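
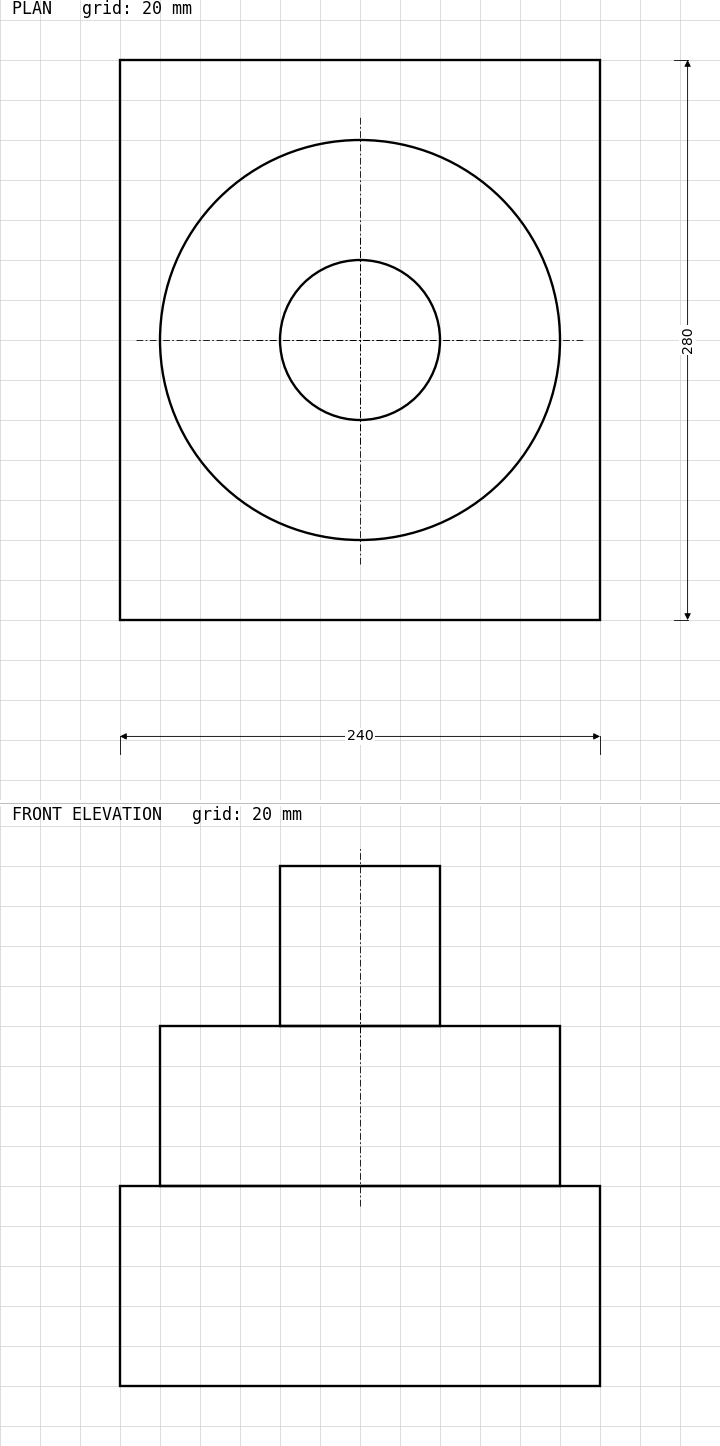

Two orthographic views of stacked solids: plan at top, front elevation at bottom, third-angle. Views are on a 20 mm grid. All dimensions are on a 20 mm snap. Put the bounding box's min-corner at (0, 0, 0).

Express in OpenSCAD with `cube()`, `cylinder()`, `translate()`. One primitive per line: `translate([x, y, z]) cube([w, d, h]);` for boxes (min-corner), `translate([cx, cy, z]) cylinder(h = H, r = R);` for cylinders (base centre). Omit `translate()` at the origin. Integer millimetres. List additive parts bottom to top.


cube([240, 280, 100]);
translate([120, 140, 100]) cylinder(h = 80, r = 100);
translate([120, 140, 180]) cylinder(h = 80, r = 40);


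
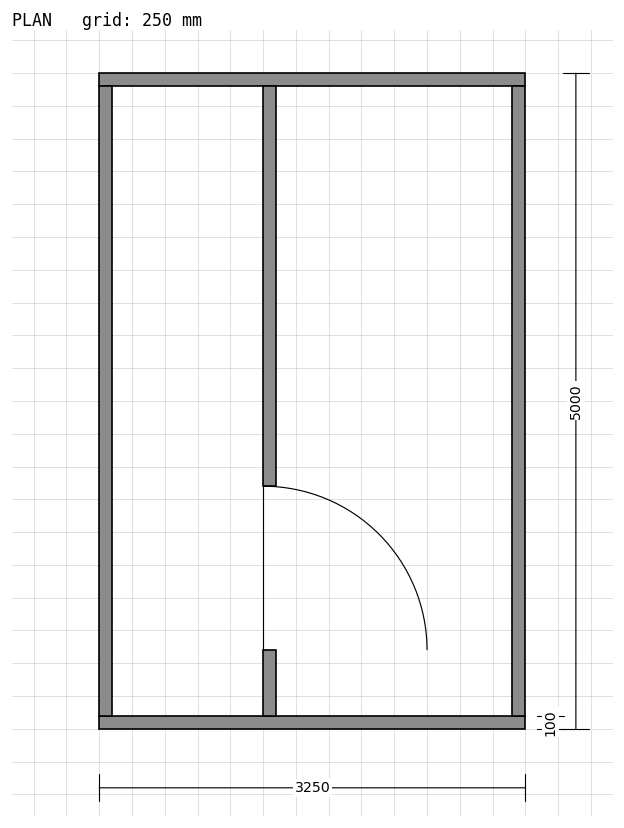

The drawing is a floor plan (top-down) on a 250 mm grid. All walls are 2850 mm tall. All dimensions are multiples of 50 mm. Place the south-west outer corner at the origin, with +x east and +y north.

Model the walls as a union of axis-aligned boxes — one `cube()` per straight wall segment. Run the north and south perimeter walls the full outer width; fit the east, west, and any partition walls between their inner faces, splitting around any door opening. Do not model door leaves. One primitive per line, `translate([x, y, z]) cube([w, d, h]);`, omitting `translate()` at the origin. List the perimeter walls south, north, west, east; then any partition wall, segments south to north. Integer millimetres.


cube([3250, 100, 2850]);
translate([0, 4900, 0]) cube([3250, 100, 2850]);
translate([0, 100, 0]) cube([100, 4800, 2850]);
translate([3150, 100, 0]) cube([100, 4800, 2850]);
translate([1250, 100, 0]) cube([100, 500, 2850]);
translate([1250, 1850, 0]) cube([100, 3050, 2850]);


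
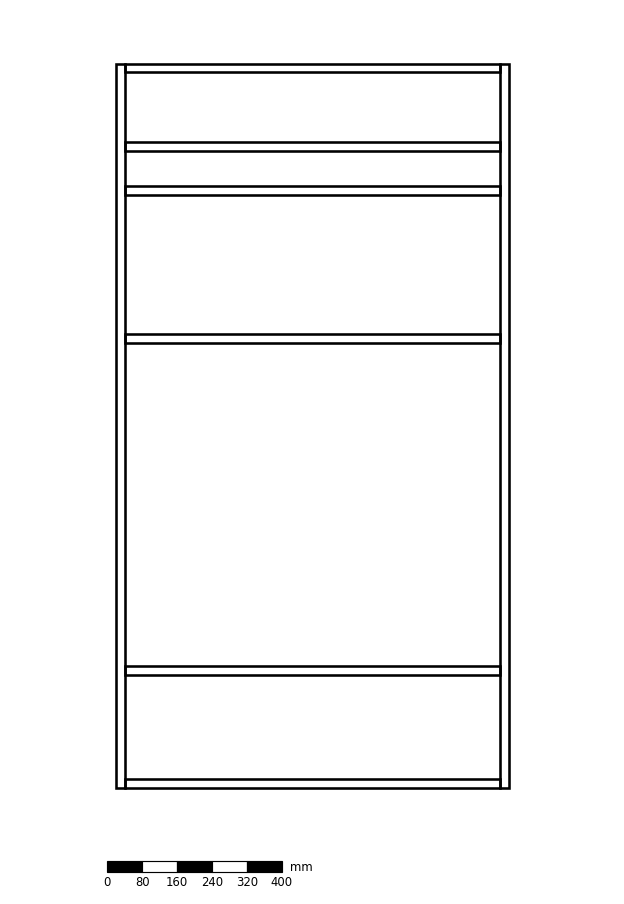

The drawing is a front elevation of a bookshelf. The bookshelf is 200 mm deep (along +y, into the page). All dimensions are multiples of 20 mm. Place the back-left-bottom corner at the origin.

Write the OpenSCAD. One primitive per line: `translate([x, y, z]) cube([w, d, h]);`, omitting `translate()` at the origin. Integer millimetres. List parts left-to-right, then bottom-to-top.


cube([20, 200, 1660]);
translate([20, 0, 0]) cube([860, 200, 20]);
translate([20, 0, 260]) cube([860, 200, 20]);
translate([20, 0, 1020]) cube([860, 200, 20]);
translate([20, 0, 1360]) cube([860, 200, 20]);
translate([20, 0, 1460]) cube([860, 200, 20]);
translate([20, 0, 1640]) cube([860, 200, 20]);
translate([880, 0, 0]) cube([20, 200, 1660]);


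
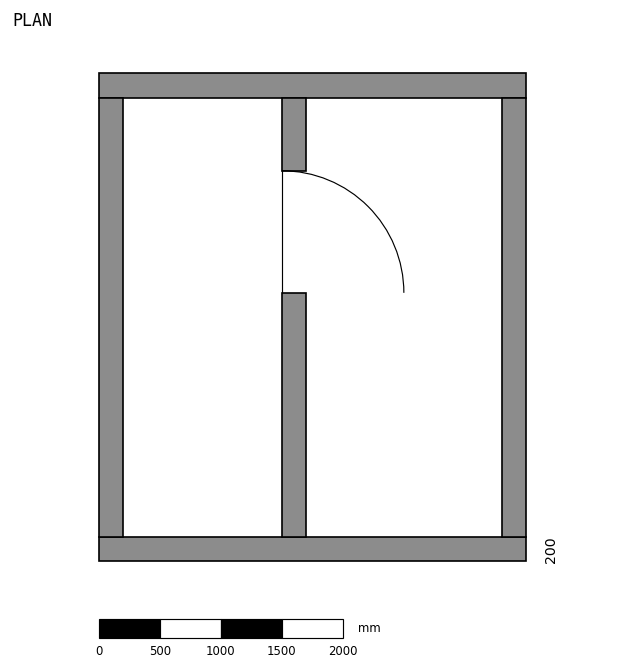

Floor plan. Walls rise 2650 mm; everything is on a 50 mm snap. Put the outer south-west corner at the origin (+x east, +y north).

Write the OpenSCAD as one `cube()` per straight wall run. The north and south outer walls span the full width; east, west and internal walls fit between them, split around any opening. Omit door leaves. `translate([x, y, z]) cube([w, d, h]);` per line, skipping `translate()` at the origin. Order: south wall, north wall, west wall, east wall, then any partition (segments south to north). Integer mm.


cube([3500, 200, 2650]);
translate([0, 3800, 0]) cube([3500, 200, 2650]);
translate([0, 200, 0]) cube([200, 3600, 2650]);
translate([3300, 200, 0]) cube([200, 3600, 2650]);
translate([1500, 200, 0]) cube([200, 2000, 2650]);
translate([1500, 3200, 0]) cube([200, 600, 2650]);


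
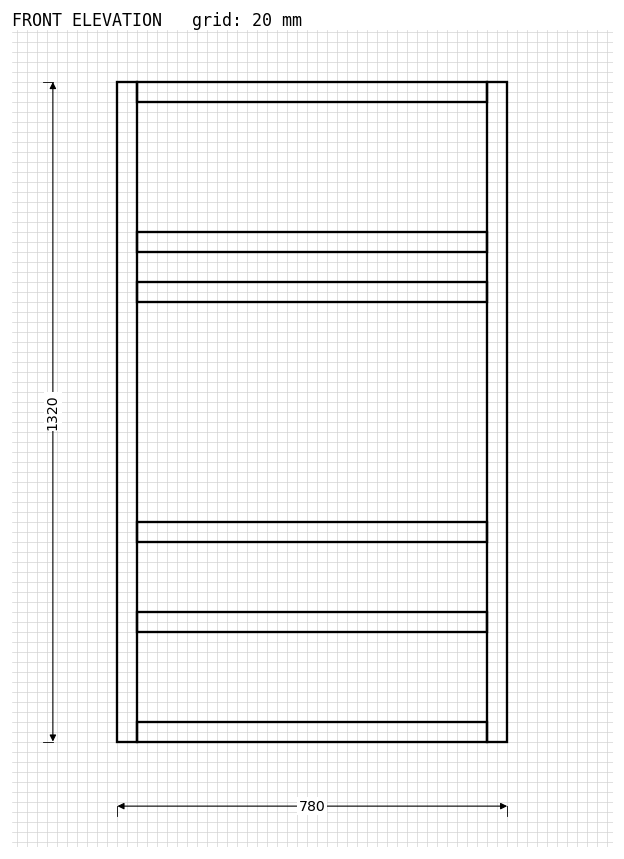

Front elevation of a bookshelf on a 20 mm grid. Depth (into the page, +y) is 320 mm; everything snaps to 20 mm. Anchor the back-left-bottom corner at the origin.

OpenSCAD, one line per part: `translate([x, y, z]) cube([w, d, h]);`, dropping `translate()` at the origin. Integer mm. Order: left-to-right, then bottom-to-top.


cube([40, 320, 1320]);
translate([40, 0, 0]) cube([700, 320, 40]);
translate([40, 0, 220]) cube([700, 320, 40]);
translate([40, 0, 400]) cube([700, 320, 40]);
translate([40, 0, 880]) cube([700, 320, 40]);
translate([40, 0, 980]) cube([700, 320, 40]);
translate([40, 0, 1280]) cube([700, 320, 40]);
translate([740, 0, 0]) cube([40, 320, 1320]);


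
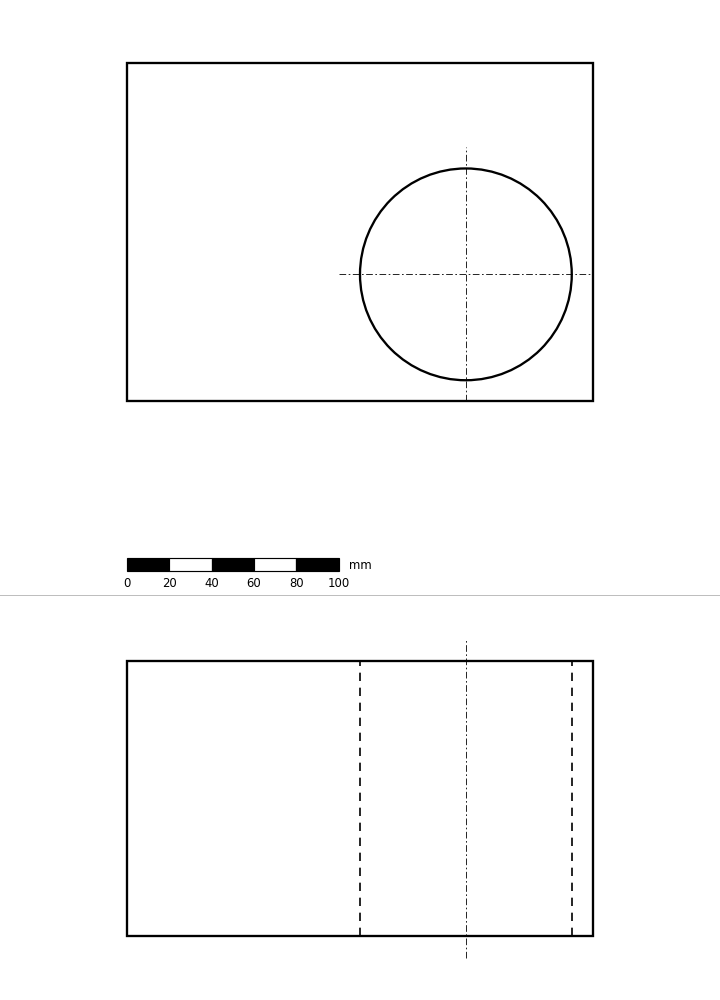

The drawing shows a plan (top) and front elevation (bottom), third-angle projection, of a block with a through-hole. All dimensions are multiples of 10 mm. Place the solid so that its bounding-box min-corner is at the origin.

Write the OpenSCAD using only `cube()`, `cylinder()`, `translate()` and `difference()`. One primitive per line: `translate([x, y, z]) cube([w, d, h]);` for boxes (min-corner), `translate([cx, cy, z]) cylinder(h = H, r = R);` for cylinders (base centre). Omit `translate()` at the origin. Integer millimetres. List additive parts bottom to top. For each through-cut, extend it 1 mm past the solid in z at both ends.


difference() {
  cube([220, 160, 130]);
  translate([160, 60, -1]) cylinder(h = 132, r = 50);
}


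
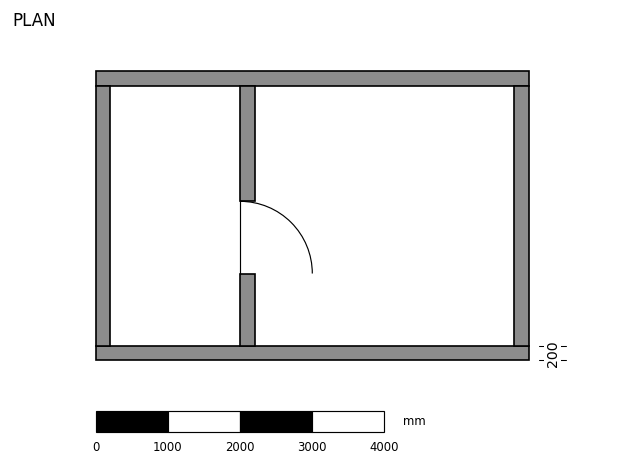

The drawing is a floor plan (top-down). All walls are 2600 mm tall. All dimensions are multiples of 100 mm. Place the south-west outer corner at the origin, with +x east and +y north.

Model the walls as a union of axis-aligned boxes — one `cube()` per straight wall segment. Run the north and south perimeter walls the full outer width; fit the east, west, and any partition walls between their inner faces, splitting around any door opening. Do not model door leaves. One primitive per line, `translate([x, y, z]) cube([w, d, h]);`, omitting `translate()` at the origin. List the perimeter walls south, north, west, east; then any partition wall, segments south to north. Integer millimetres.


cube([6000, 200, 2600]);
translate([0, 3800, 0]) cube([6000, 200, 2600]);
translate([0, 200, 0]) cube([200, 3600, 2600]);
translate([5800, 200, 0]) cube([200, 3600, 2600]);
translate([2000, 200, 0]) cube([200, 1000, 2600]);
translate([2000, 2200, 0]) cube([200, 1600, 2600]);


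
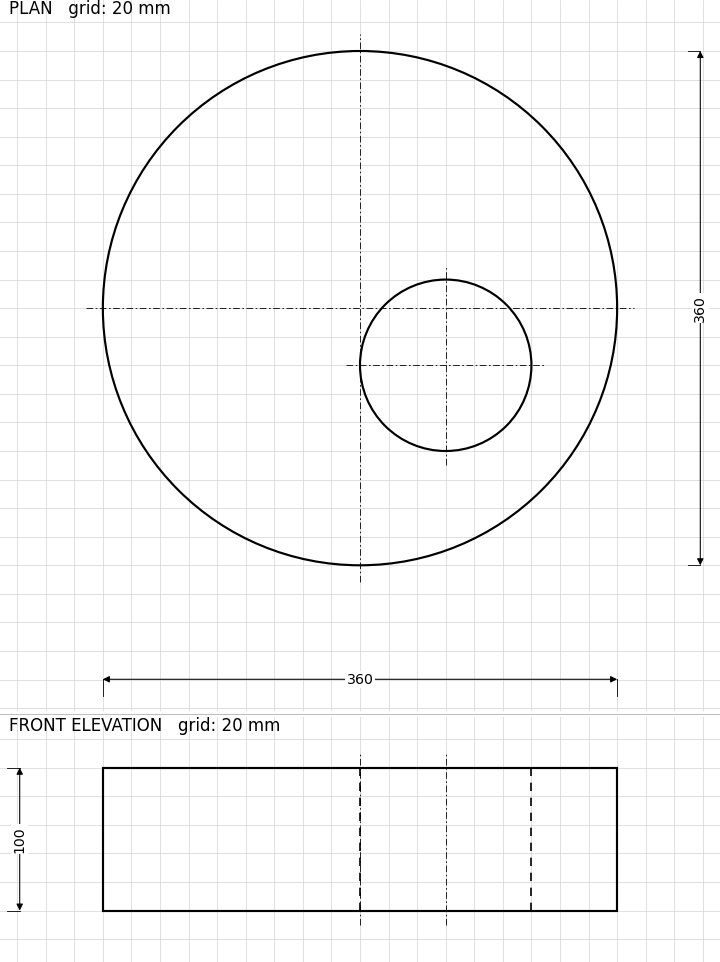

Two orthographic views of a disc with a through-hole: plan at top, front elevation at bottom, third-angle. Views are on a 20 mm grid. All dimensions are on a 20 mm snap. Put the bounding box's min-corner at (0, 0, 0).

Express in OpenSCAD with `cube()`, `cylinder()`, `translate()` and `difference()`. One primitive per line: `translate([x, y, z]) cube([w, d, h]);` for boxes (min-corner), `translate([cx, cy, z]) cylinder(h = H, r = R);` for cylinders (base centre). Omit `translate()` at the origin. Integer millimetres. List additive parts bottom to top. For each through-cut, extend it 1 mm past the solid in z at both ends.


difference() {
  translate([180, 180, 0]) cylinder(h = 100, r = 180);
  translate([240, 140, -1]) cylinder(h = 102, r = 60);
}


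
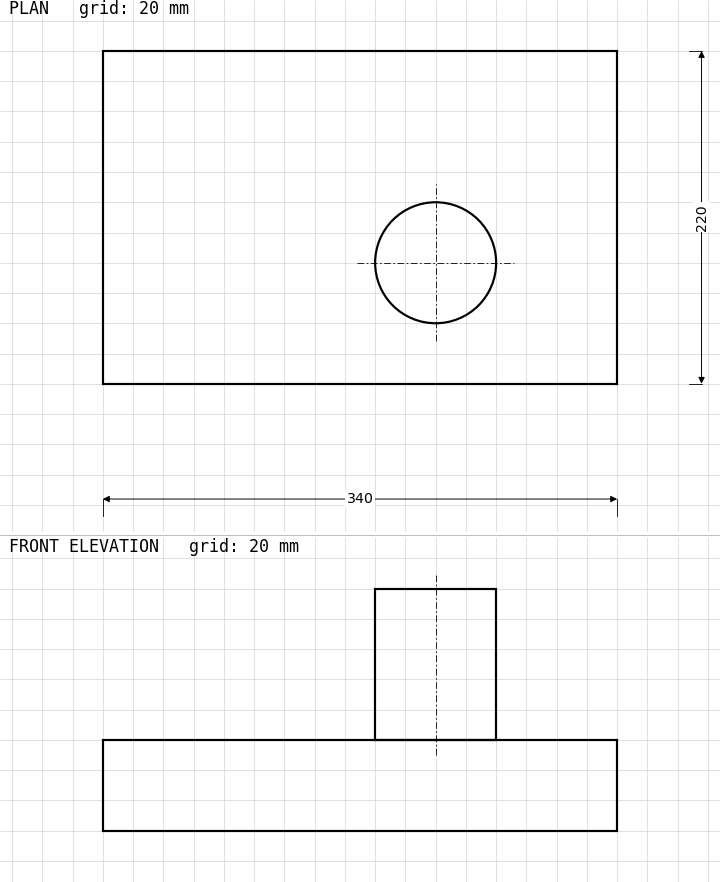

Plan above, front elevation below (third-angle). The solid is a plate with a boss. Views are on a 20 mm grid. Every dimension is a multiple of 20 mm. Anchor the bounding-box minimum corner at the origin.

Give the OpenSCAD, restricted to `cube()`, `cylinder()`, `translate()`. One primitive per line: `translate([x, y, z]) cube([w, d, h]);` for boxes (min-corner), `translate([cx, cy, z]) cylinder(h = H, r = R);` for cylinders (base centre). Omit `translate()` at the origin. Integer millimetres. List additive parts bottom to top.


cube([340, 220, 60]);
translate([220, 80, 60]) cylinder(h = 100, r = 40);


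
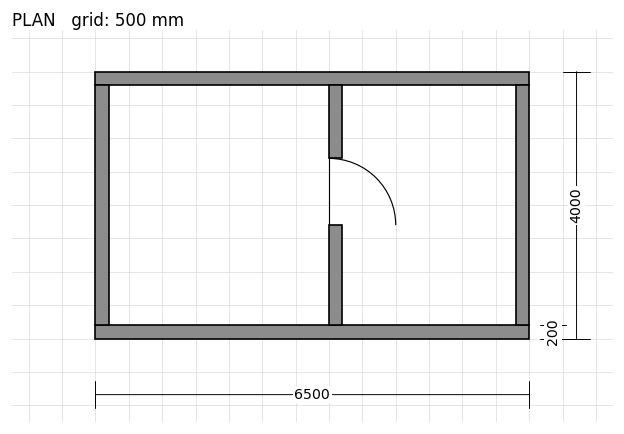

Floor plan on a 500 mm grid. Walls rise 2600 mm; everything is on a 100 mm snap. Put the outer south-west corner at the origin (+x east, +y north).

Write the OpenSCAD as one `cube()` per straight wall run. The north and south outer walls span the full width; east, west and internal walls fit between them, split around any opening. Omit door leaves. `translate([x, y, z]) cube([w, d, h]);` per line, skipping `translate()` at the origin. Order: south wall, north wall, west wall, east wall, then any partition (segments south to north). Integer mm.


cube([6500, 200, 2600]);
translate([0, 3800, 0]) cube([6500, 200, 2600]);
translate([0, 200, 0]) cube([200, 3600, 2600]);
translate([6300, 200, 0]) cube([200, 3600, 2600]);
translate([3500, 200, 0]) cube([200, 1500, 2600]);
translate([3500, 2700, 0]) cube([200, 1100, 2600]);


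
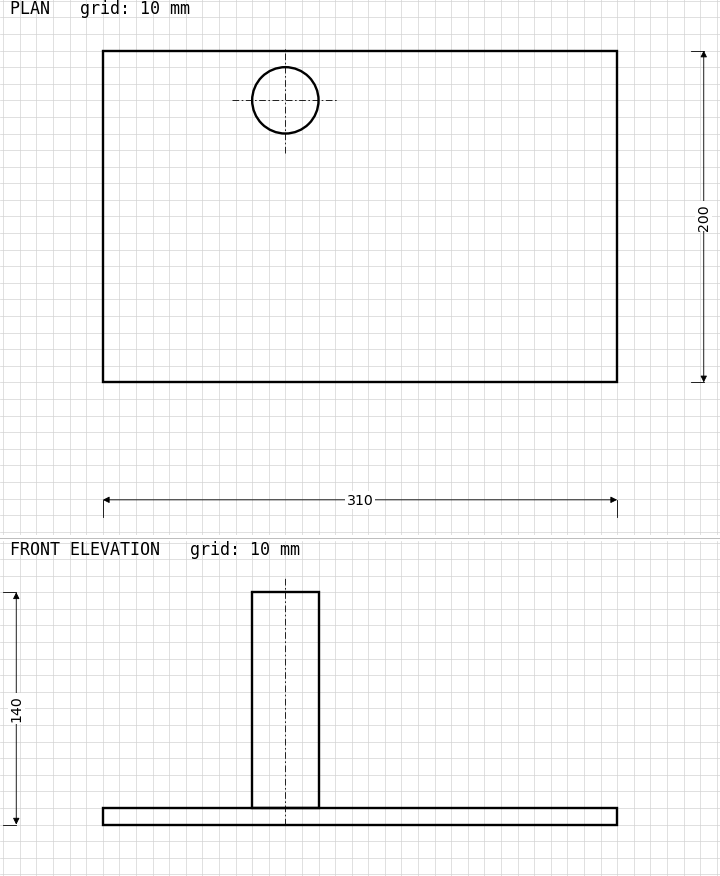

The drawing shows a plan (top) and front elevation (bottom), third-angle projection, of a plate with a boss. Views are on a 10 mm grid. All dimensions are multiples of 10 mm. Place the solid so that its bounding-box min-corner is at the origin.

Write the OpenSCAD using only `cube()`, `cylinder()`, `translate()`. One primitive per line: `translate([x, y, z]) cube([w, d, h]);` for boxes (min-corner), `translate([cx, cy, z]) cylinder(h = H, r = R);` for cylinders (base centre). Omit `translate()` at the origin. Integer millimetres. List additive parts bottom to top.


cube([310, 200, 10]);
translate([110, 170, 10]) cylinder(h = 130, r = 20);


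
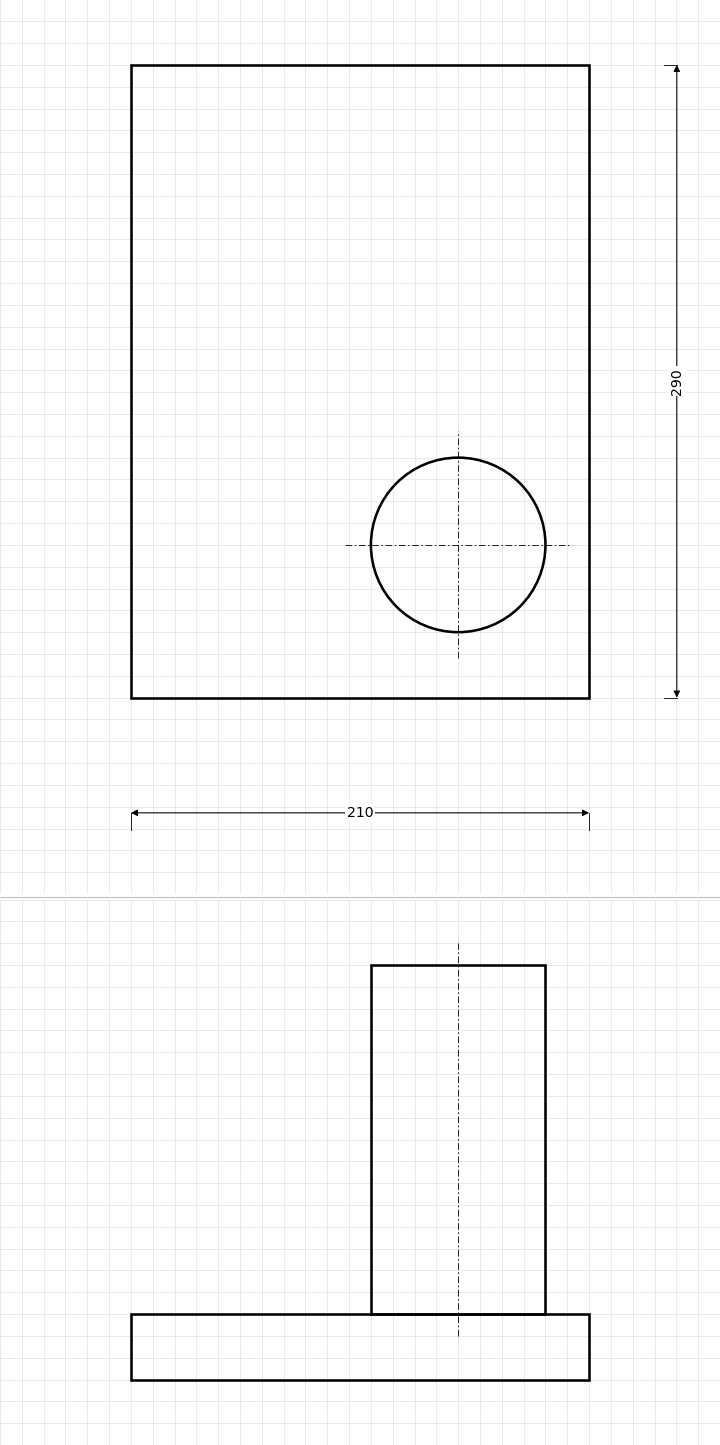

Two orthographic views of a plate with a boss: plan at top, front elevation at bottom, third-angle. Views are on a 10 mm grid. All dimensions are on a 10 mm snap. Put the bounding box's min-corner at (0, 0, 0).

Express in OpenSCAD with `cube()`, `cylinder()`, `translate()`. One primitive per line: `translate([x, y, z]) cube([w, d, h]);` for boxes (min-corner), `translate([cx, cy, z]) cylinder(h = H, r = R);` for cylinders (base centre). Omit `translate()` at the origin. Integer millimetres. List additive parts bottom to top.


cube([210, 290, 30]);
translate([150, 70, 30]) cylinder(h = 160, r = 40);


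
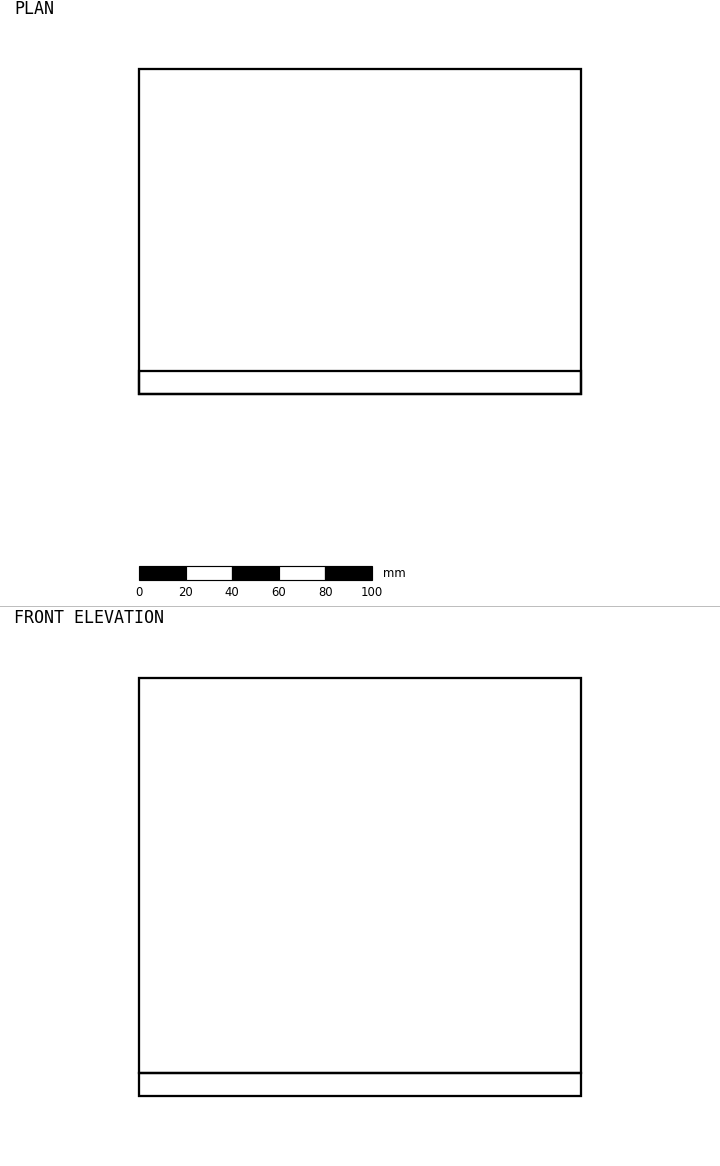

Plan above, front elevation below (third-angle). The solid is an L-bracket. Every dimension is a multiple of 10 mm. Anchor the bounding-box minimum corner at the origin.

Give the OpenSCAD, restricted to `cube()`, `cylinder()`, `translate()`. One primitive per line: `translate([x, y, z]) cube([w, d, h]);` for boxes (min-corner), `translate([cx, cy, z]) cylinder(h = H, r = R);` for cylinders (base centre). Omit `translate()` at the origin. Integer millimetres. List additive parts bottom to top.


cube([190, 140, 10]);
translate([0, 0, 10]) cube([190, 10, 170]);


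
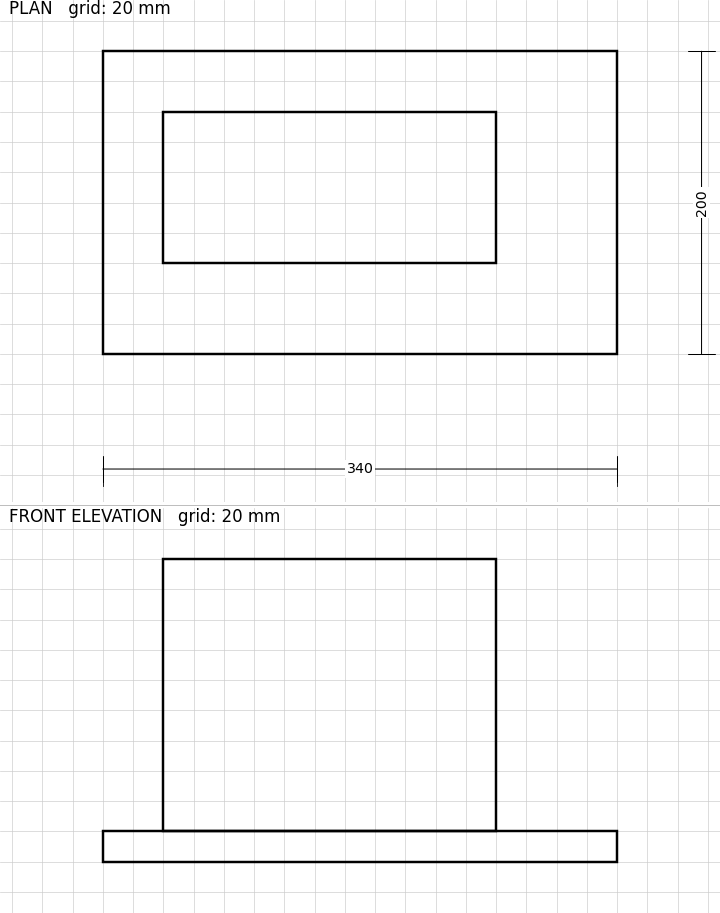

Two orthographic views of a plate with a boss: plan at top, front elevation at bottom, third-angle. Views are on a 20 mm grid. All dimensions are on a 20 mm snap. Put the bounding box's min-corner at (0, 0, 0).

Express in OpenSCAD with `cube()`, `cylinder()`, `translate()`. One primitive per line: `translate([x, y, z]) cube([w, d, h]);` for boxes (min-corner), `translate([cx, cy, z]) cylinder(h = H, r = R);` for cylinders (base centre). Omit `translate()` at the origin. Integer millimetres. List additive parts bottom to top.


cube([340, 200, 20]);
translate([40, 60, 20]) cube([220, 100, 180]);


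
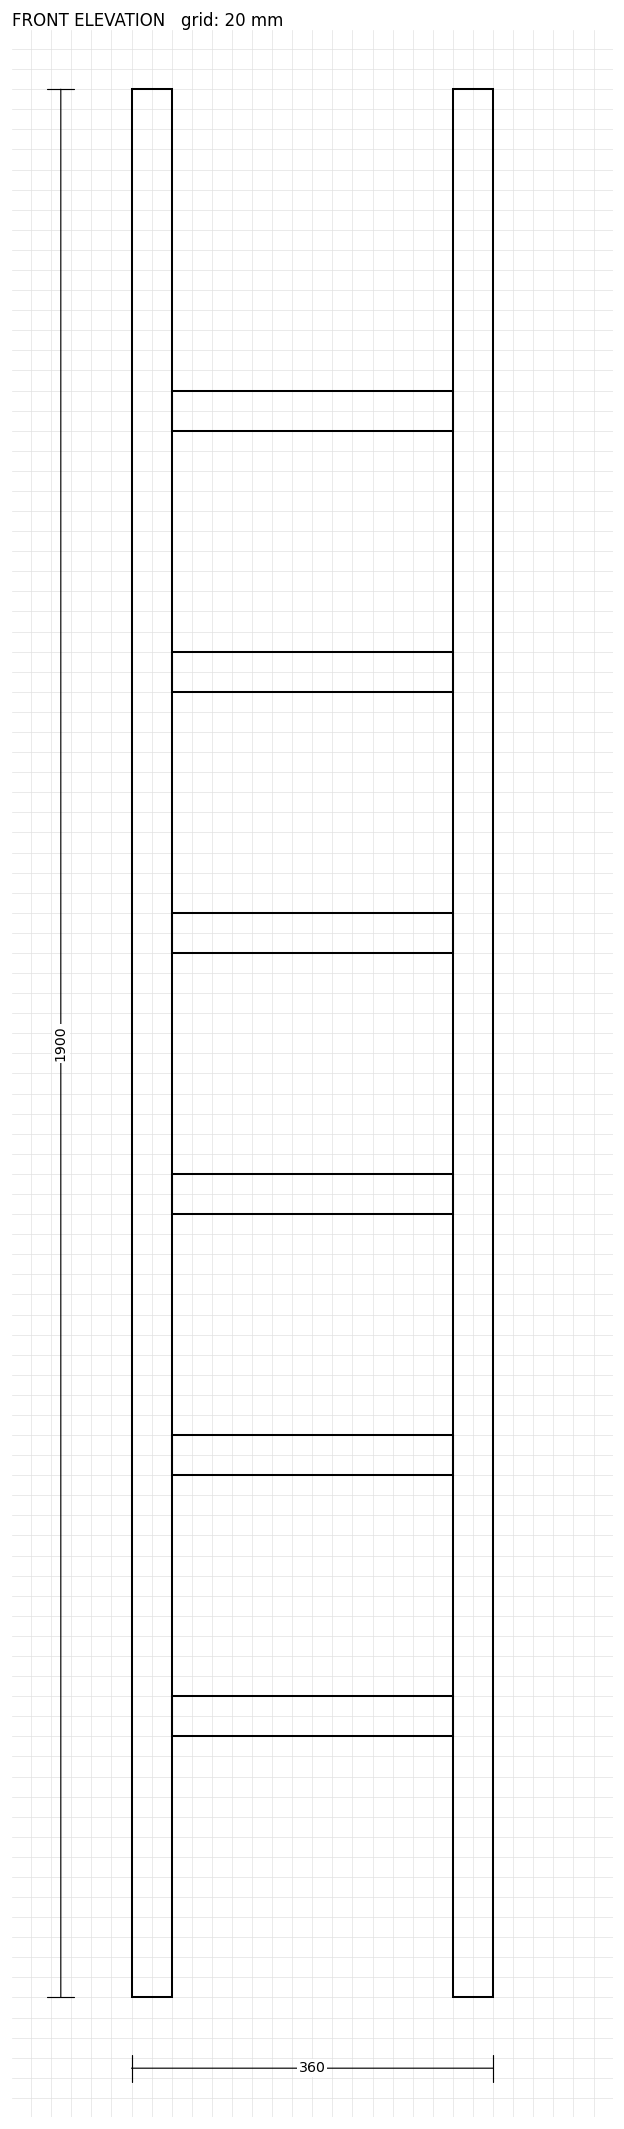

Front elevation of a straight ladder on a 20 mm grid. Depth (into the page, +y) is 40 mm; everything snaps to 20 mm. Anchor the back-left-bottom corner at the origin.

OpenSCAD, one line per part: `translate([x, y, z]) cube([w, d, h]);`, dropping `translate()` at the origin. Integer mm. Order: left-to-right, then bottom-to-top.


cube([40, 40, 1900]);
translate([40, 0, 260]) cube([280, 40, 40]);
translate([40, 0, 520]) cube([280, 40, 40]);
translate([40, 0, 780]) cube([280, 40, 40]);
translate([40, 0, 1040]) cube([280, 40, 40]);
translate([40, 0, 1300]) cube([280, 40, 40]);
translate([40, 0, 1560]) cube([280, 40, 40]);
translate([320, 0, 0]) cube([40, 40, 1900]);


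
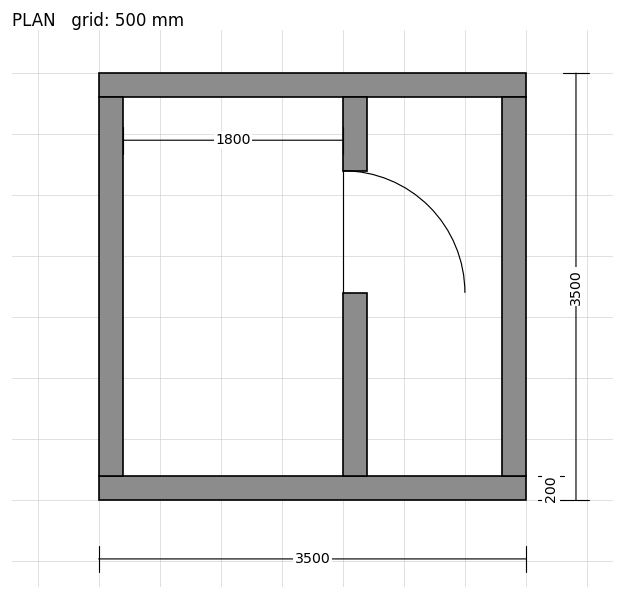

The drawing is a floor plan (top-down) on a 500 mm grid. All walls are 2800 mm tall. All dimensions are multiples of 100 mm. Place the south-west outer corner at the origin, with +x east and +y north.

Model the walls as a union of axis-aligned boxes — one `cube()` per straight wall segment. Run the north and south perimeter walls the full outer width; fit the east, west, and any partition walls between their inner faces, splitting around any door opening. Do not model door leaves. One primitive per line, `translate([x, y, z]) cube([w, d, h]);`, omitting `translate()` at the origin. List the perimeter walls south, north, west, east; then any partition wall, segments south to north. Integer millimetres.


cube([3500, 200, 2800]);
translate([0, 3300, 0]) cube([3500, 200, 2800]);
translate([0, 200, 0]) cube([200, 3100, 2800]);
translate([3300, 200, 0]) cube([200, 3100, 2800]);
translate([2000, 200, 0]) cube([200, 1500, 2800]);
translate([2000, 2700, 0]) cube([200, 600, 2800]);


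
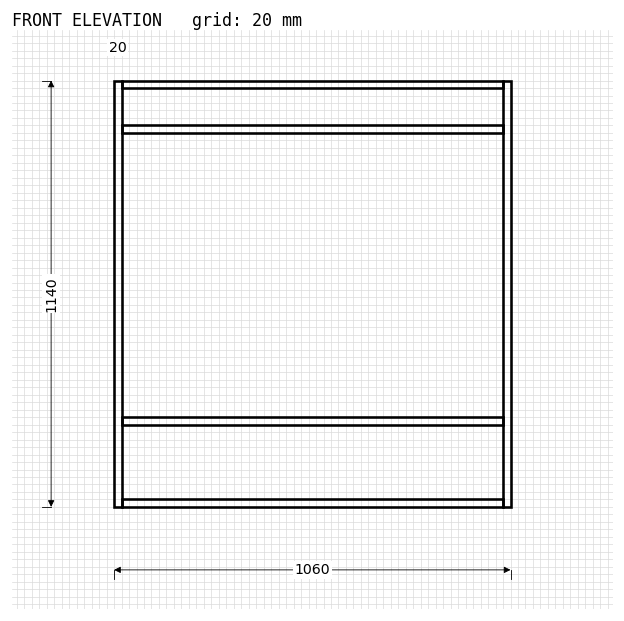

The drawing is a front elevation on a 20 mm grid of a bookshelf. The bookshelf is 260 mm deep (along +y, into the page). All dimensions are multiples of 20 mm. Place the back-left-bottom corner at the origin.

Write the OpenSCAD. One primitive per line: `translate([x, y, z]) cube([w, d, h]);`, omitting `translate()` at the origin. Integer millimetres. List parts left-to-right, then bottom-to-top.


cube([20, 260, 1140]);
translate([20, 0, 0]) cube([1020, 260, 20]);
translate([20, 0, 220]) cube([1020, 260, 20]);
translate([20, 0, 1000]) cube([1020, 260, 20]);
translate([20, 0, 1120]) cube([1020, 260, 20]);
translate([1040, 0, 0]) cube([20, 260, 1140]);


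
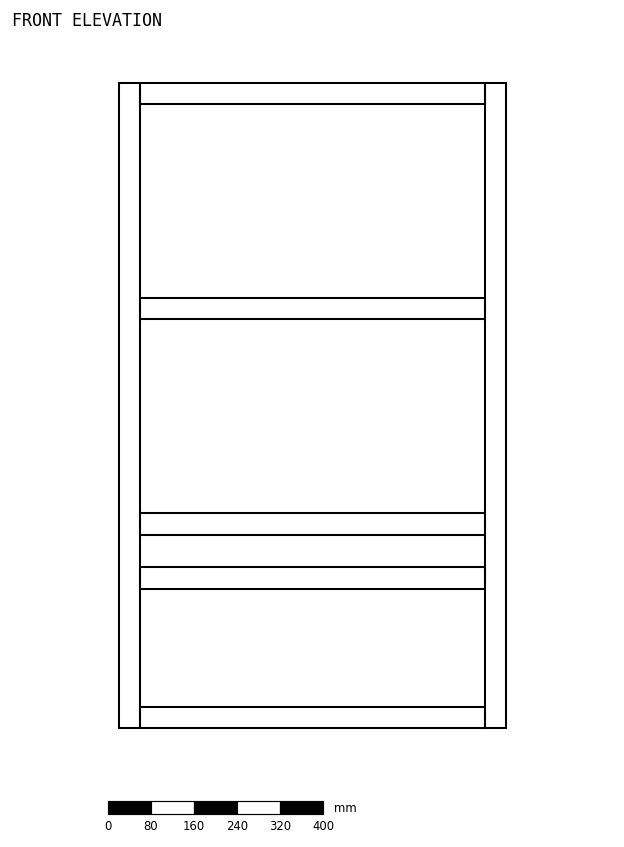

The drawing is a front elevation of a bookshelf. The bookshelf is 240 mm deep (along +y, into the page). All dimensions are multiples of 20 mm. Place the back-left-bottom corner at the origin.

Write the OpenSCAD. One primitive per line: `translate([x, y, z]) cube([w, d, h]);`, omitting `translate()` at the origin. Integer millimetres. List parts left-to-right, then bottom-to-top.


cube([40, 240, 1200]);
translate([40, 0, 0]) cube([640, 240, 40]);
translate([40, 0, 260]) cube([640, 240, 40]);
translate([40, 0, 360]) cube([640, 240, 40]);
translate([40, 0, 760]) cube([640, 240, 40]);
translate([40, 0, 1160]) cube([640, 240, 40]);
translate([680, 0, 0]) cube([40, 240, 1200]);


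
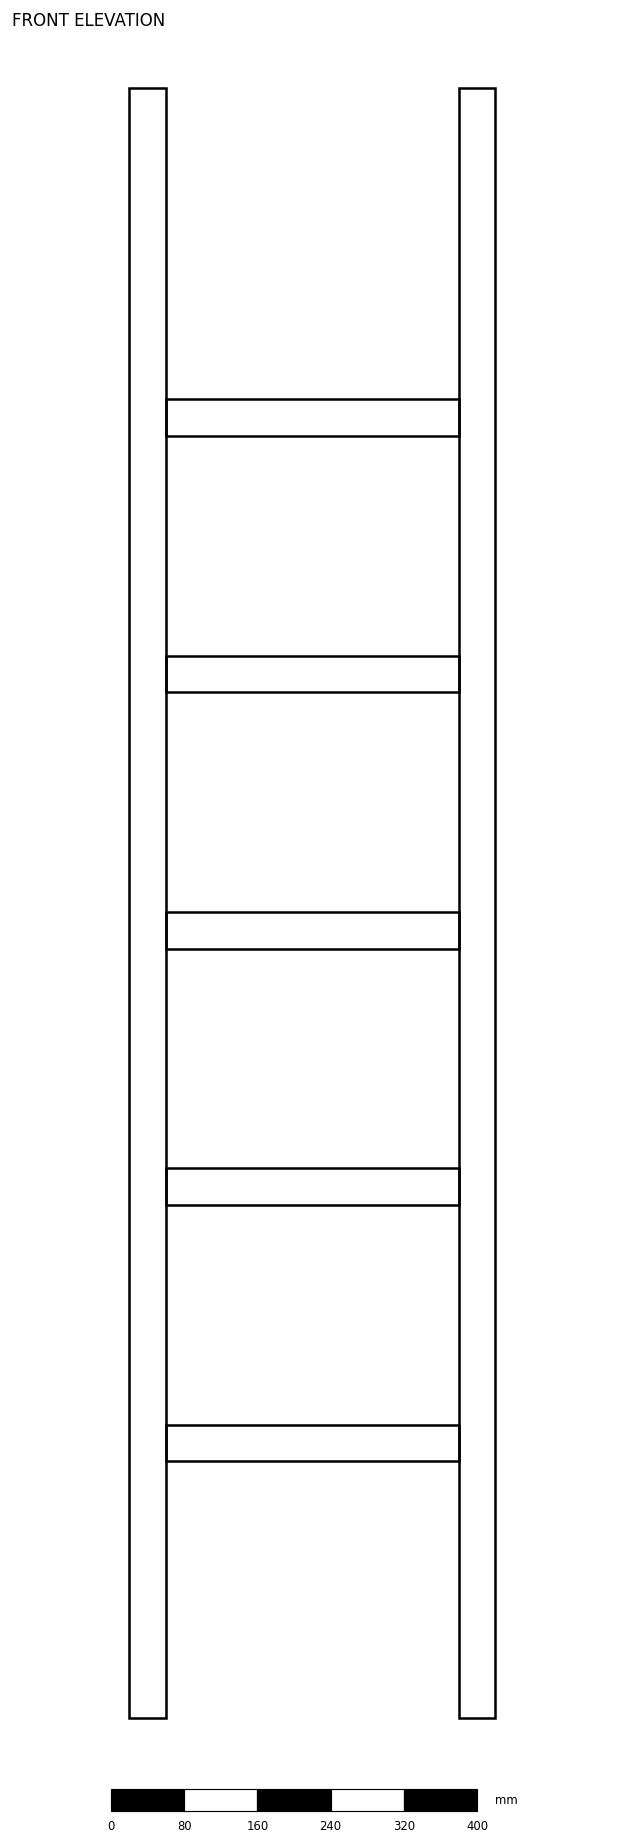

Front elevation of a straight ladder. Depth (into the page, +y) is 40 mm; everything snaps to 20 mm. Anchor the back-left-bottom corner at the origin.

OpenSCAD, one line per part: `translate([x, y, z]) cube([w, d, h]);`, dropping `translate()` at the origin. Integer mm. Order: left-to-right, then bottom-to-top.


cube([40, 40, 1780]);
translate([40, 0, 280]) cube([320, 40, 40]);
translate([40, 0, 560]) cube([320, 40, 40]);
translate([40, 0, 840]) cube([320, 40, 40]);
translate([40, 0, 1120]) cube([320, 40, 40]);
translate([40, 0, 1400]) cube([320, 40, 40]);
translate([360, 0, 0]) cube([40, 40, 1780]);


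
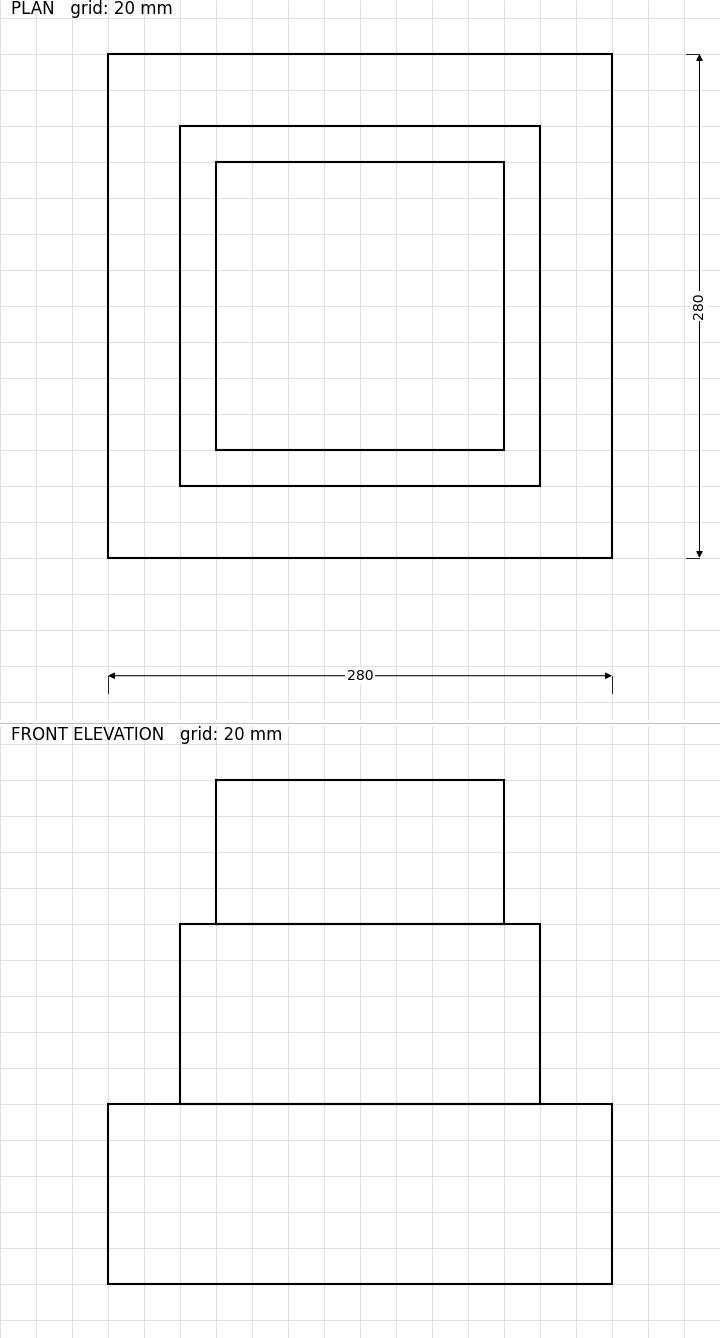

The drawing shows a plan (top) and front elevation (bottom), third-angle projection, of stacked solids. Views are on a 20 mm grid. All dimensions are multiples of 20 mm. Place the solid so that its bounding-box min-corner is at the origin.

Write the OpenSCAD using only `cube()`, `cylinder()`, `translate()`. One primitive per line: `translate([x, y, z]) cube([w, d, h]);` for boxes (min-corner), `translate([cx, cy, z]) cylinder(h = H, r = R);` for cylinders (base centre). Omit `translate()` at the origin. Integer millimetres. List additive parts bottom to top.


cube([280, 280, 100]);
translate([40, 40, 100]) cube([200, 200, 100]);
translate([60, 60, 200]) cube([160, 160, 80]);


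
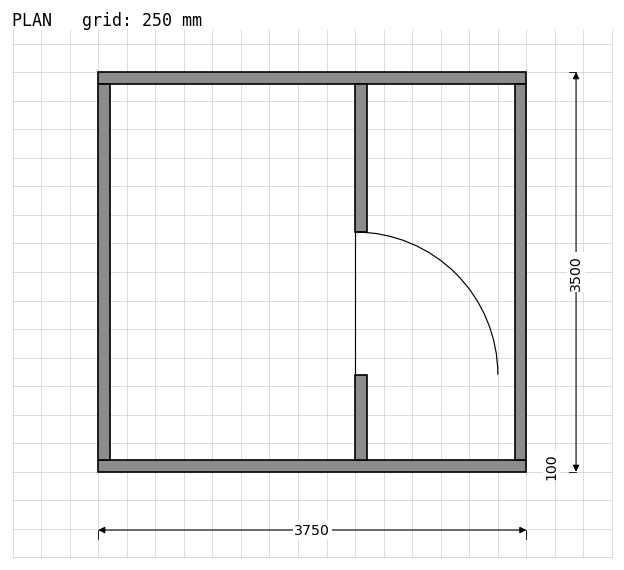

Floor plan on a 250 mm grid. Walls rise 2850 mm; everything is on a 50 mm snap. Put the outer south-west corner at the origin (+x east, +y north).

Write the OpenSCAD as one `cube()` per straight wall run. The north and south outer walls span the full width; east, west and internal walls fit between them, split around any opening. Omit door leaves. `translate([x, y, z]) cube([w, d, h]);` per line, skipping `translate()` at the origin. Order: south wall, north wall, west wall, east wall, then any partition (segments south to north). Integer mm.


cube([3750, 100, 2850]);
translate([0, 3400, 0]) cube([3750, 100, 2850]);
translate([0, 100, 0]) cube([100, 3300, 2850]);
translate([3650, 100, 0]) cube([100, 3300, 2850]);
translate([2250, 100, 0]) cube([100, 750, 2850]);
translate([2250, 2100, 0]) cube([100, 1300, 2850]);


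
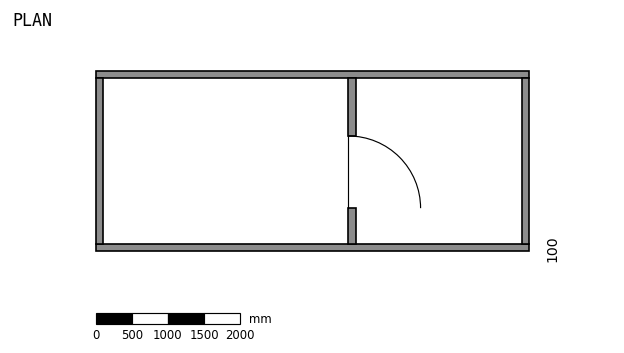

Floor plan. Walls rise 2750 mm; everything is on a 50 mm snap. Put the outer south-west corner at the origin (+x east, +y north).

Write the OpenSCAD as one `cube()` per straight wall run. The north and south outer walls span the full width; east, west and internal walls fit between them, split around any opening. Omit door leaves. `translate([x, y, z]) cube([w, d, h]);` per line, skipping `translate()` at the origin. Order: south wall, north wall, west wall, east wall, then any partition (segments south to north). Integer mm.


cube([6000, 100, 2750]);
translate([0, 2400, 0]) cube([6000, 100, 2750]);
translate([0, 100, 0]) cube([100, 2300, 2750]);
translate([5900, 100, 0]) cube([100, 2300, 2750]);
translate([3500, 100, 0]) cube([100, 500, 2750]);
translate([3500, 1600, 0]) cube([100, 800, 2750]);


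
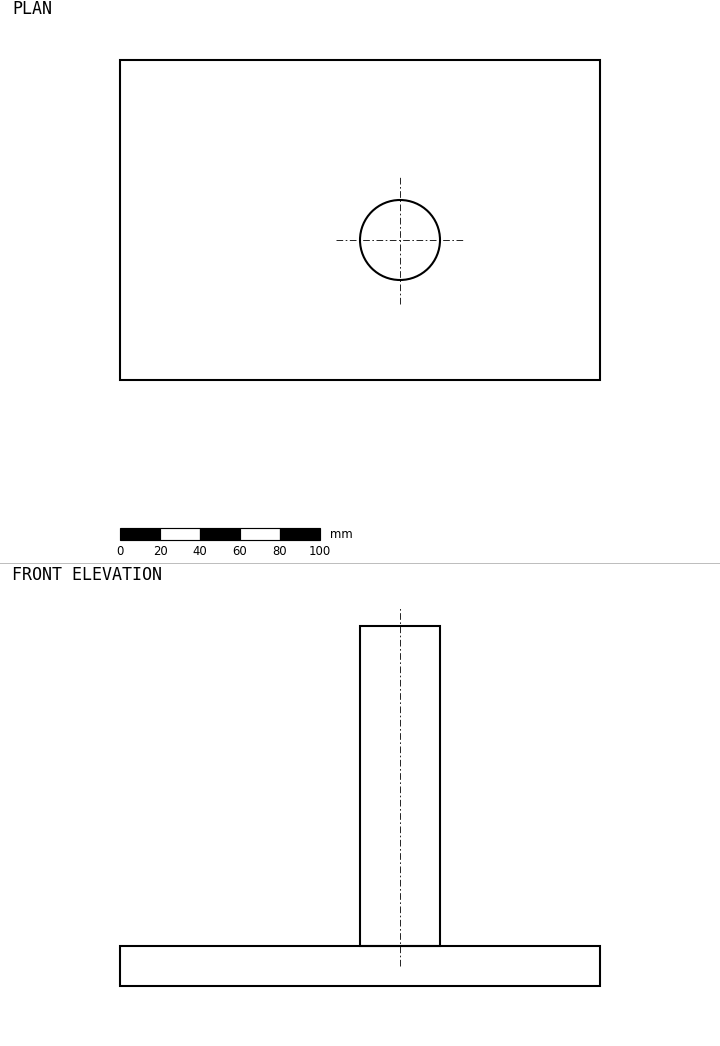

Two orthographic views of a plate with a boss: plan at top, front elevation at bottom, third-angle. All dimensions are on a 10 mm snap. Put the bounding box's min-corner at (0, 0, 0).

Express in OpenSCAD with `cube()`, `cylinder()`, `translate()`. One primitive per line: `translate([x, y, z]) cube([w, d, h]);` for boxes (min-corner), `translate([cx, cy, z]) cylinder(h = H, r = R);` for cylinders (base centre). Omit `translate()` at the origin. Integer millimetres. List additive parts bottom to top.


cube([240, 160, 20]);
translate([140, 70, 20]) cylinder(h = 160, r = 20);


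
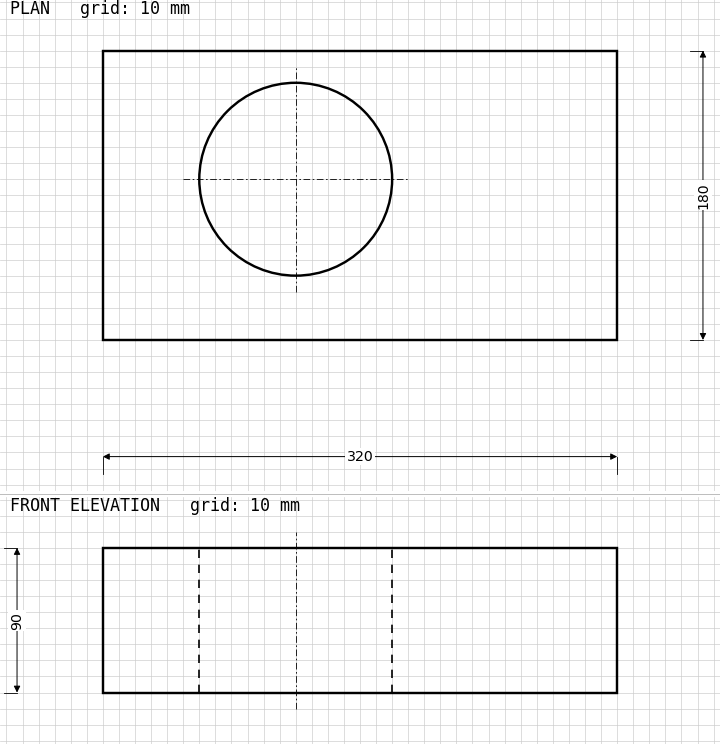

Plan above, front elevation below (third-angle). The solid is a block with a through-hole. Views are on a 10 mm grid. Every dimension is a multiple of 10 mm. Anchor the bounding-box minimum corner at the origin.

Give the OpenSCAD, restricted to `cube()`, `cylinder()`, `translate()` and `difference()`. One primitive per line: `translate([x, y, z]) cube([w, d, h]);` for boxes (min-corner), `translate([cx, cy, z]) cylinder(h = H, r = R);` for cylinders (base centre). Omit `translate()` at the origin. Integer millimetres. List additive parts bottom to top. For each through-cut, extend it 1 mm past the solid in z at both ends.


difference() {
  cube([320, 180, 90]);
  translate([120, 100, -1]) cylinder(h = 92, r = 60);
}


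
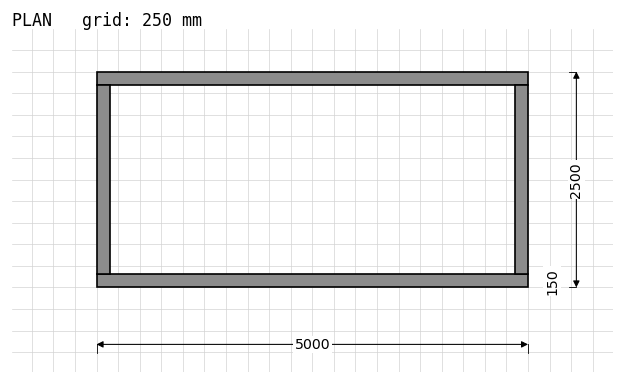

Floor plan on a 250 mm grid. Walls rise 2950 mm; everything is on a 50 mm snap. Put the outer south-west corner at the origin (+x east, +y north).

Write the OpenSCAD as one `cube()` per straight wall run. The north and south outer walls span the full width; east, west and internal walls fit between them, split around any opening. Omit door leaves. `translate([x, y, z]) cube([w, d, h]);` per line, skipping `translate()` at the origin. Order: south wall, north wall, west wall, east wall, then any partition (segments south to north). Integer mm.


cube([5000, 150, 2950]);
translate([0, 2350, 0]) cube([5000, 150, 2950]);
translate([0, 150, 0]) cube([150, 2200, 2950]);
translate([4850, 150, 0]) cube([150, 2200, 2950]);


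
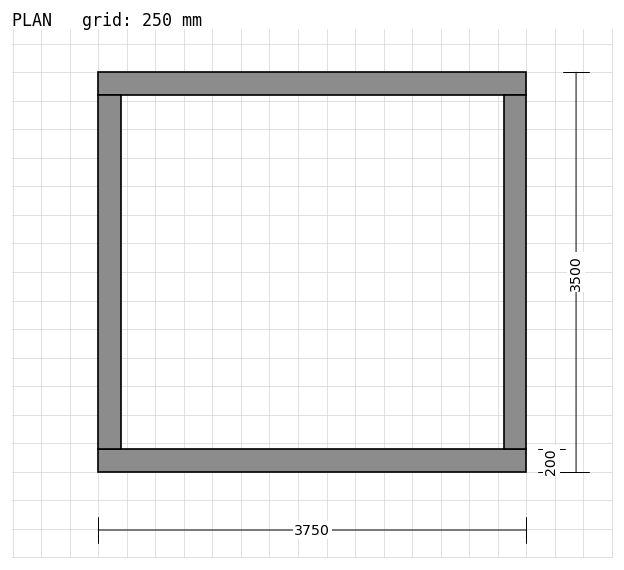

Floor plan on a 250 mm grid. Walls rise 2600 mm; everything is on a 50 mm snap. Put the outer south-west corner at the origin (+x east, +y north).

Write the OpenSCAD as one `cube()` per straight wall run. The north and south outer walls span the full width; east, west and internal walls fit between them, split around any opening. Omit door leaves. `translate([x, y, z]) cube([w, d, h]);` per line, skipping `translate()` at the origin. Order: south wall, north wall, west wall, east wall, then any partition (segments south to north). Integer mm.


cube([3750, 200, 2600]);
translate([0, 3300, 0]) cube([3750, 200, 2600]);
translate([0, 200, 0]) cube([200, 3100, 2600]);
translate([3550, 200, 0]) cube([200, 3100, 2600]);


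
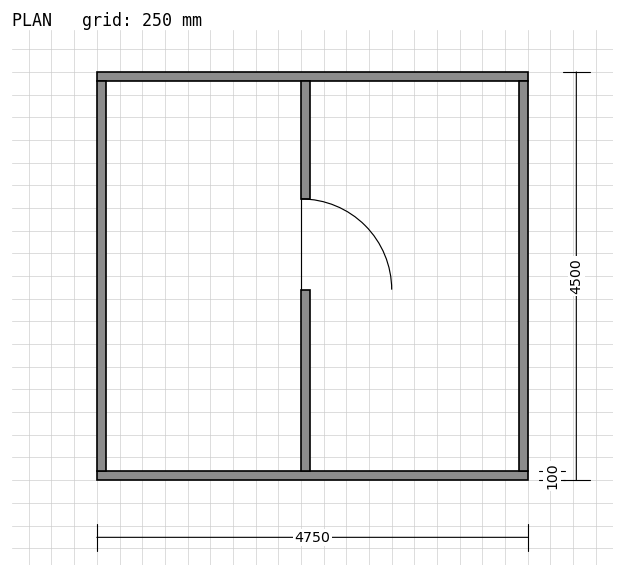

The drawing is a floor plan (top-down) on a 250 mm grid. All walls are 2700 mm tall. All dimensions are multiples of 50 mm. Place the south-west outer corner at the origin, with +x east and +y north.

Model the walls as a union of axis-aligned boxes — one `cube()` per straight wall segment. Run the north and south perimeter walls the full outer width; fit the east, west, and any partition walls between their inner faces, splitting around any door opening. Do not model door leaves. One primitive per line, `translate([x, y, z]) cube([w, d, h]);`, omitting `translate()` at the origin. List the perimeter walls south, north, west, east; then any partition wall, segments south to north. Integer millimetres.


cube([4750, 100, 2700]);
translate([0, 4400, 0]) cube([4750, 100, 2700]);
translate([0, 100, 0]) cube([100, 4300, 2700]);
translate([4650, 100, 0]) cube([100, 4300, 2700]);
translate([2250, 100, 0]) cube([100, 2000, 2700]);
translate([2250, 3100, 0]) cube([100, 1300, 2700]);


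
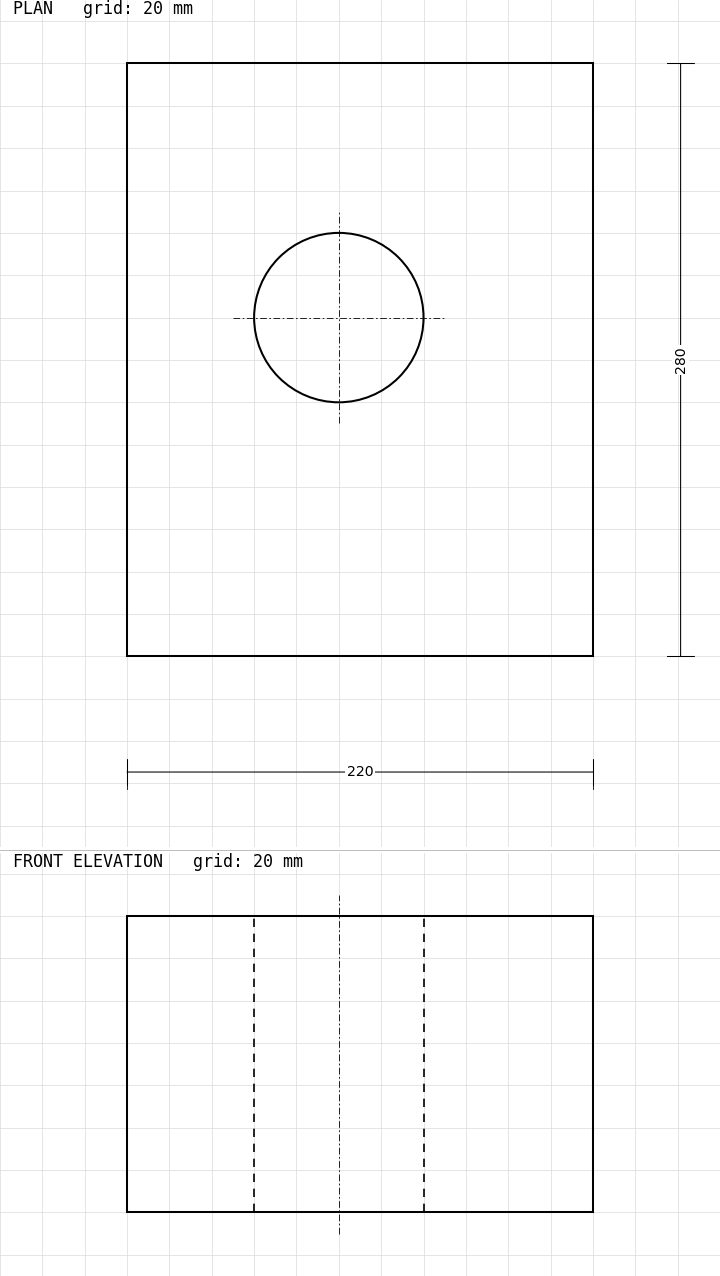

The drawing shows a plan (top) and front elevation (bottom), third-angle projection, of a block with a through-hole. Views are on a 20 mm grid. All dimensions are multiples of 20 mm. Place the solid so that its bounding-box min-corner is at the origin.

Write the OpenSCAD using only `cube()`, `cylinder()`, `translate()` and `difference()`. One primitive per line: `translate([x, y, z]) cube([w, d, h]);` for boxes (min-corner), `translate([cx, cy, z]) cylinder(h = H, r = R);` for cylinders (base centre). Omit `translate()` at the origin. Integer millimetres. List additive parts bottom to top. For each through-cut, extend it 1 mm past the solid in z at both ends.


difference() {
  cube([220, 280, 140]);
  translate([100, 160, -1]) cylinder(h = 142, r = 40);
}


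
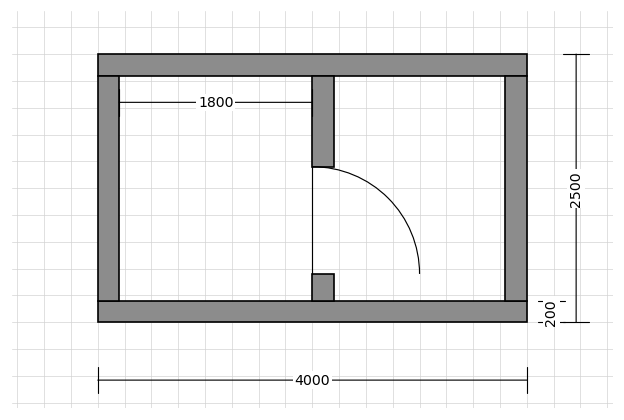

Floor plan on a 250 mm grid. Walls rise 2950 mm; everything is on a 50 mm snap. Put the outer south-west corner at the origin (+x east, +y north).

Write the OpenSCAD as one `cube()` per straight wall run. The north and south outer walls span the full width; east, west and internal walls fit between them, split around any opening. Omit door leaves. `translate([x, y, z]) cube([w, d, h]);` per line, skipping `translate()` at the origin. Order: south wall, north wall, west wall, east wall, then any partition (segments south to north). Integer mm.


cube([4000, 200, 2950]);
translate([0, 2300, 0]) cube([4000, 200, 2950]);
translate([0, 200, 0]) cube([200, 2100, 2950]);
translate([3800, 200, 0]) cube([200, 2100, 2950]);
translate([2000, 200, 0]) cube([200, 250, 2950]);
translate([2000, 1450, 0]) cube([200, 850, 2950]);


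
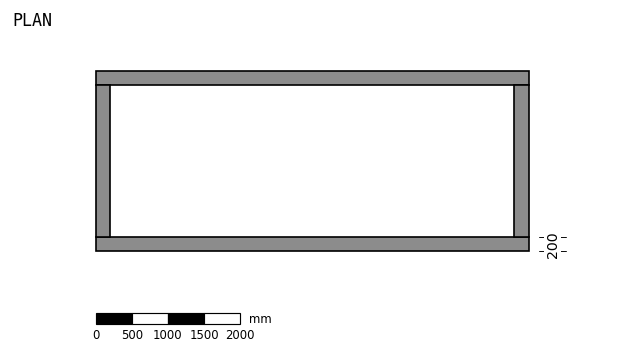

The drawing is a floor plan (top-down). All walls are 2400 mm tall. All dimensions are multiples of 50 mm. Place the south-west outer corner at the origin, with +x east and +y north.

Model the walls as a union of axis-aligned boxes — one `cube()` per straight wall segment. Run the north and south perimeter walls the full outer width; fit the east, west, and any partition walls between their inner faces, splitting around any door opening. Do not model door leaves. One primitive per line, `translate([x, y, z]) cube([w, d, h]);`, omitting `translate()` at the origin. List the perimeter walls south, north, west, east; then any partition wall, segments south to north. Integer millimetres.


cube([6000, 200, 2400]);
translate([0, 2300, 0]) cube([6000, 200, 2400]);
translate([0, 200, 0]) cube([200, 2100, 2400]);
translate([5800, 200, 0]) cube([200, 2100, 2400]);


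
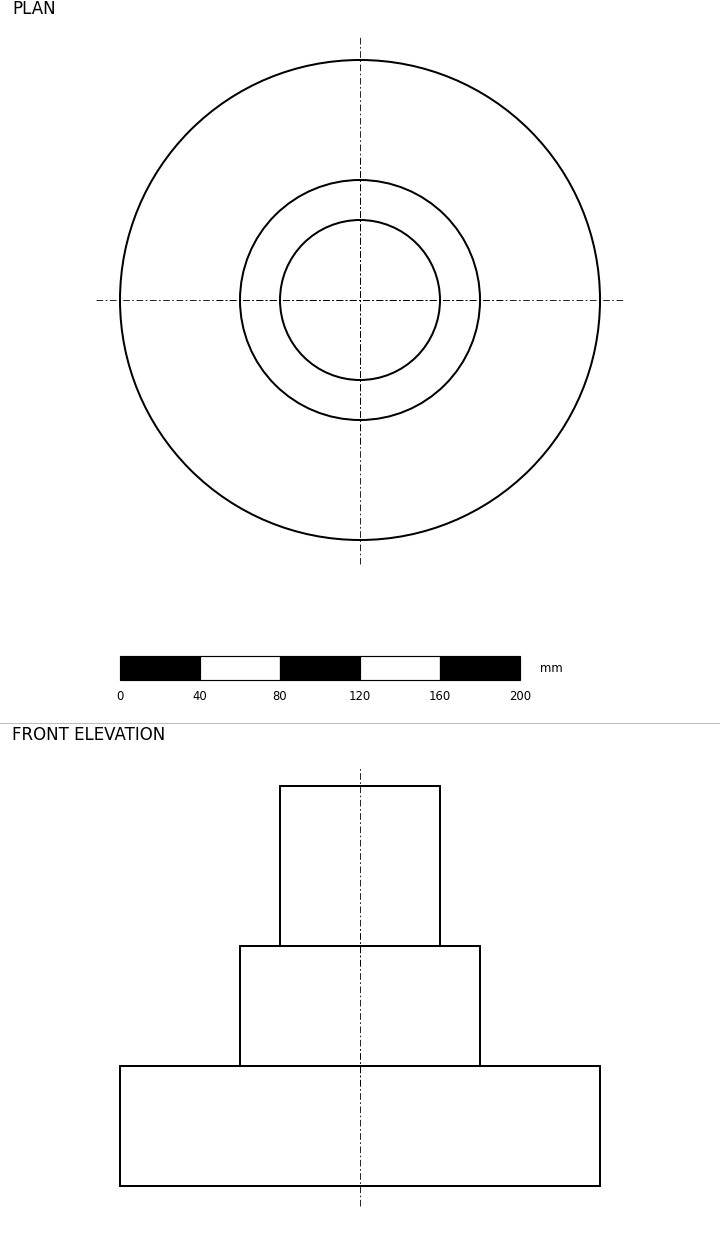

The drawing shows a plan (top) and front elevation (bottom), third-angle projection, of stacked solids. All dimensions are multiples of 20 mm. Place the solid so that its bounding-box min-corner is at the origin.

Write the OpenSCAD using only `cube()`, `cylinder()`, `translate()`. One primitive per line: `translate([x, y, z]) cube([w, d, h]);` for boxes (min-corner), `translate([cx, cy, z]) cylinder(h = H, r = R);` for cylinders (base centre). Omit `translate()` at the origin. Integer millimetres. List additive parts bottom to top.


translate([120, 120, 0]) cylinder(h = 60, r = 120);
translate([120, 120, 60]) cylinder(h = 60, r = 60);
translate([120, 120, 120]) cylinder(h = 80, r = 40);


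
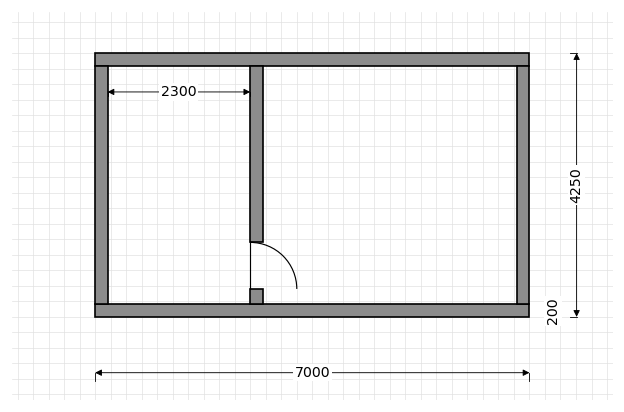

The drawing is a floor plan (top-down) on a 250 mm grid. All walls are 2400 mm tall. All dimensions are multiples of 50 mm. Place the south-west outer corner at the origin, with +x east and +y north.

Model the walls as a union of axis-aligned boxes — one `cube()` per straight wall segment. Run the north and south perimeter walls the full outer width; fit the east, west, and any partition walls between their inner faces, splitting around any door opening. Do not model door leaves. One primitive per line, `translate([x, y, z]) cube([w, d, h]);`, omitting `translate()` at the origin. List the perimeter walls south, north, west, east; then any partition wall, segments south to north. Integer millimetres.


cube([7000, 200, 2400]);
translate([0, 4050, 0]) cube([7000, 200, 2400]);
translate([0, 200, 0]) cube([200, 3850, 2400]);
translate([6800, 200, 0]) cube([200, 3850, 2400]);
translate([2500, 200, 0]) cube([200, 250, 2400]);
translate([2500, 1200, 0]) cube([200, 2850, 2400]);


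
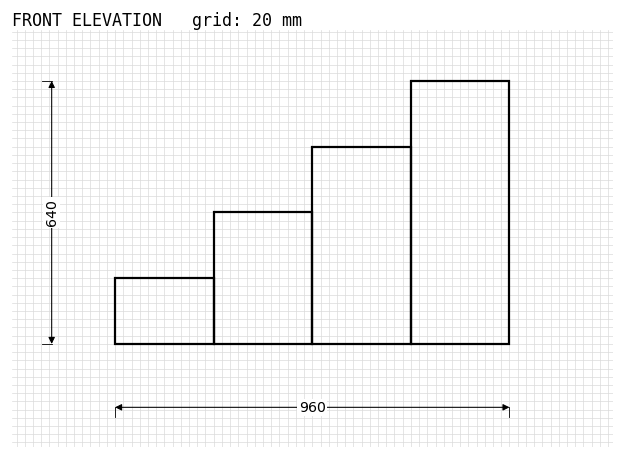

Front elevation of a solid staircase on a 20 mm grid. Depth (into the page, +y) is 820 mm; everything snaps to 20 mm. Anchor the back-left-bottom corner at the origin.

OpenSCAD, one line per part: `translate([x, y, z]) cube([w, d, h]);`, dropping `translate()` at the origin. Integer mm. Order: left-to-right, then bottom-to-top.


cube([240, 820, 160]);
translate([240, 0, 0]) cube([240, 820, 320]);
translate([480, 0, 0]) cube([240, 820, 480]);
translate([720, 0, 0]) cube([240, 820, 640]);


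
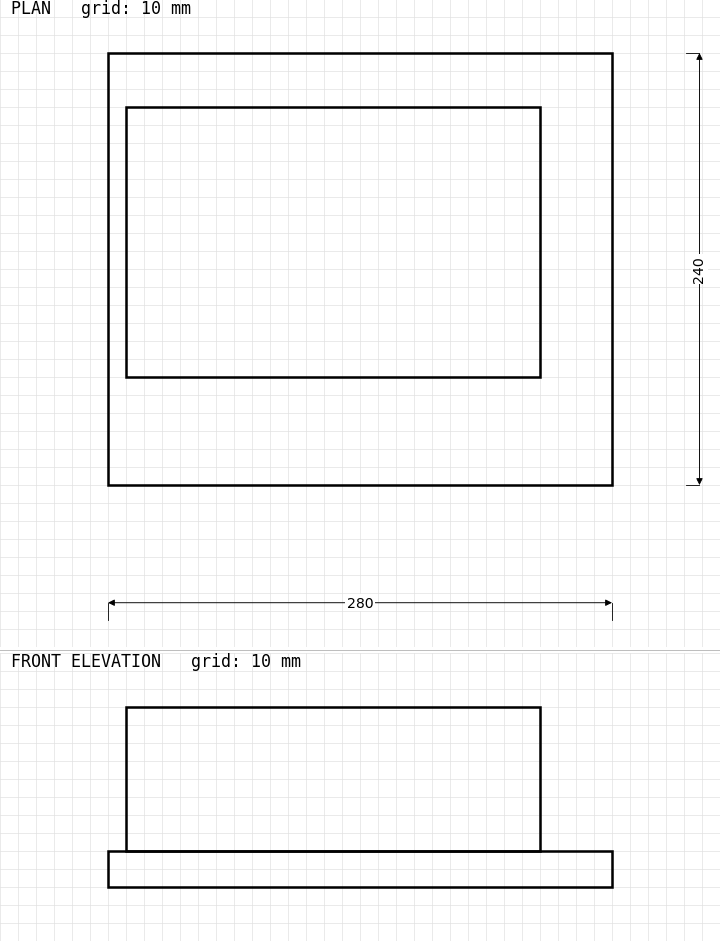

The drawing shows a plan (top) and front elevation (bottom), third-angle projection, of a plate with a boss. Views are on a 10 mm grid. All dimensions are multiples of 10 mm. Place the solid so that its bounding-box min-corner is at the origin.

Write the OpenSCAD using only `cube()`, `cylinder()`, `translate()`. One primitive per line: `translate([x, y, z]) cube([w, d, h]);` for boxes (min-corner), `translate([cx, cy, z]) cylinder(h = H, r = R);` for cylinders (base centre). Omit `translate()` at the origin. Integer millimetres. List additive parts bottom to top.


cube([280, 240, 20]);
translate([10, 60, 20]) cube([230, 150, 80]);


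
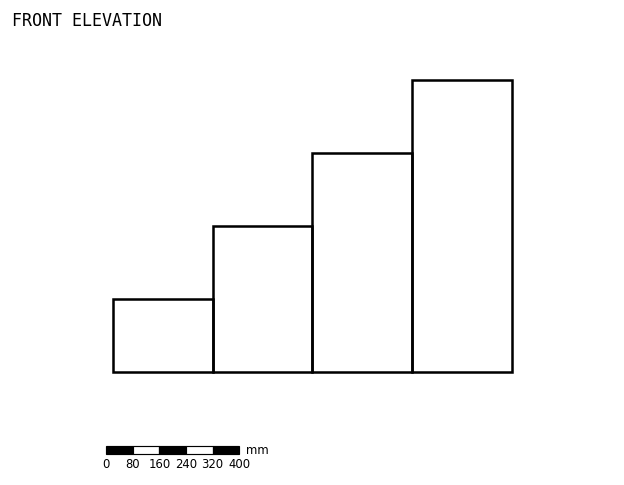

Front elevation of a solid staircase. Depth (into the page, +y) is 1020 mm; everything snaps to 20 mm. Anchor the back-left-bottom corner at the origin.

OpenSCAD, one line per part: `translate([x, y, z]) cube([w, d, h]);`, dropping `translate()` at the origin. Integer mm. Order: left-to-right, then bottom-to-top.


cube([300, 1020, 220]);
translate([300, 0, 0]) cube([300, 1020, 440]);
translate([600, 0, 0]) cube([300, 1020, 660]);
translate([900, 0, 0]) cube([300, 1020, 880]);


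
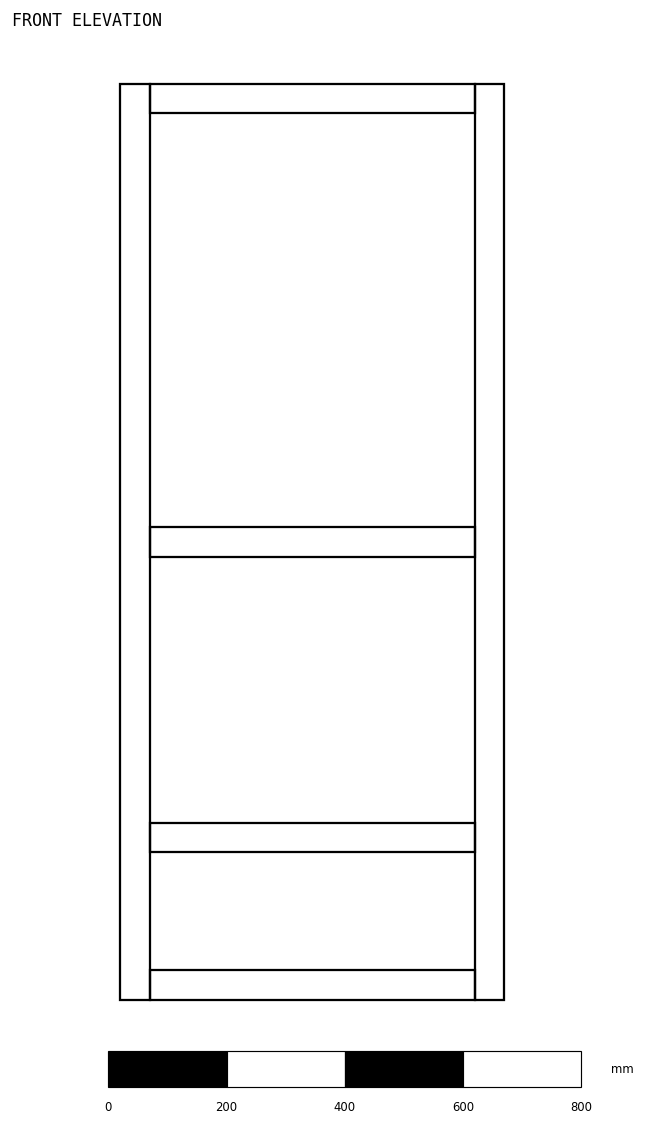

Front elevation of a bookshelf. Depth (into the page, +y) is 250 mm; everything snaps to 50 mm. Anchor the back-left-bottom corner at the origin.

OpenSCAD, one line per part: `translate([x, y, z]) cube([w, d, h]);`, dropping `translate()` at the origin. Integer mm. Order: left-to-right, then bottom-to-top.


cube([50, 250, 1550]);
translate([50, 0, 0]) cube([550, 250, 50]);
translate([50, 0, 250]) cube([550, 250, 50]);
translate([50, 0, 750]) cube([550, 250, 50]);
translate([50, 0, 1500]) cube([550, 250, 50]);
translate([600, 0, 0]) cube([50, 250, 1550]);


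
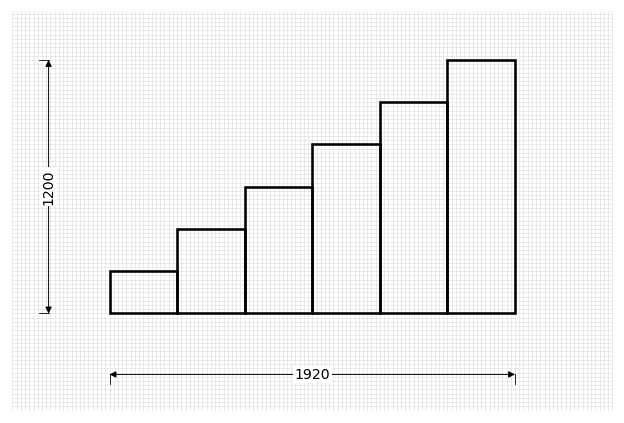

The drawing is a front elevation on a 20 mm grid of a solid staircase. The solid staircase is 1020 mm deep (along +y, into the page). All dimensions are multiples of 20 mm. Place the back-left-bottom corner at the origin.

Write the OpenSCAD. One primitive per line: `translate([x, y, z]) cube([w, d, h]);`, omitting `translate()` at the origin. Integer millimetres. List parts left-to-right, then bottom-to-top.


cube([320, 1020, 200]);
translate([320, 0, 0]) cube([320, 1020, 400]);
translate([640, 0, 0]) cube([320, 1020, 600]);
translate([960, 0, 0]) cube([320, 1020, 800]);
translate([1280, 0, 0]) cube([320, 1020, 1000]);
translate([1600, 0, 0]) cube([320, 1020, 1200]);
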